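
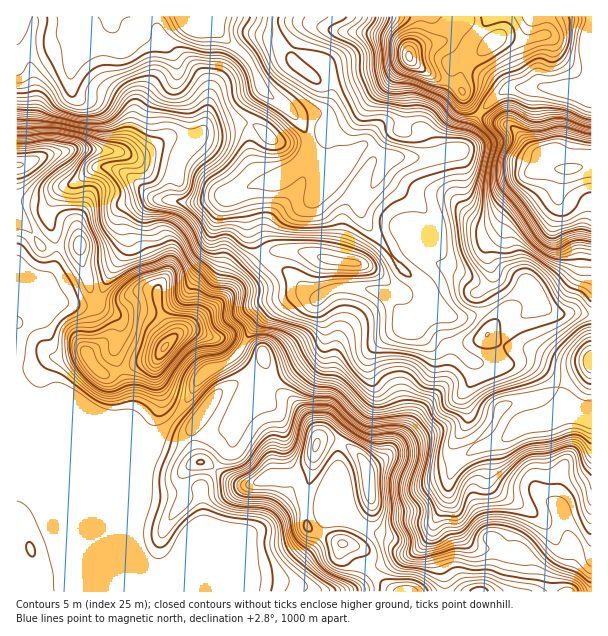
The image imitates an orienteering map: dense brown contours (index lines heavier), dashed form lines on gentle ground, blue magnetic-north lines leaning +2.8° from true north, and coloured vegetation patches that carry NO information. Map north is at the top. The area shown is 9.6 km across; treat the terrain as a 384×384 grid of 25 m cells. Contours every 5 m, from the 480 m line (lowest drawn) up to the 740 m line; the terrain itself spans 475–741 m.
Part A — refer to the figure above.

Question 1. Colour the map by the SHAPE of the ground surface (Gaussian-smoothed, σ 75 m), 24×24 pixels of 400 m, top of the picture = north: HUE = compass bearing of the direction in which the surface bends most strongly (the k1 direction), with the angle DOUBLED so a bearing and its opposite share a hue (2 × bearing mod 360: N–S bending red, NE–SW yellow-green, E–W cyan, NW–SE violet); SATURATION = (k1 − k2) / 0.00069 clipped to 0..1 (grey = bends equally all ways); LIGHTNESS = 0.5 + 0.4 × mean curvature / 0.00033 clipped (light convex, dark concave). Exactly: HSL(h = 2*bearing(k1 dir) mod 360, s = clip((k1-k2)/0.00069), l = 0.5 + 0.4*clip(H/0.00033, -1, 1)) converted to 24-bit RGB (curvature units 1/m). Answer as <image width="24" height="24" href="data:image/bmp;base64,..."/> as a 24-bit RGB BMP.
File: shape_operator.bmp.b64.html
<image width="24" height="24" href="data:image/bmp;base64,Qk32BgAAAAAAADYAAAAoAAAAGAAAABgAAAABABgAAAAAAMAGAAATCwAAEwsAAAAAAAAAAAAAhoZ5cXaIf3+AgH+Af3+AgH9/f4B/gH9/gIB/eXmAgmdygFBEcyIcdKoWJc08XNSgpKXViDTBbbe5tInCdF+pf3Coc7fFiTvNgZV8cm6Gf3+Af4CAf3+AkWZtZI1mf4CAgIB/dnSBh0ySpkx2VrW+tdW+drekgbg6EWYmeka4s22XmV1AhXRdcrxxcjtPlmRGh5N6fnCBf4B/f4B/fX2AemCevJpiYH1qgXJidmtJQDJUz353c9rCfL5pq0I8iNBnQWedImBWazmU2LjRkqvJq0mJklJxU6qoinN1f36Af4B/f4B/f3+AXW5+wYGAa0qiwiyJsm5DMnZxUeJjmaNcgGOA0o1neNZ6V2W0LWiZVzZ8drtDkDkvjURHiqeBSpqfgH9+gH9/f4B/f4B/f3+AXF2CrotzhEpNMovZ4dL5pJ3oYZexralYUEp50+SPv5lNPWQxL0FYP5eviFSfo2S1lKyToqF0WqOmf3+Af3+Af4B/f4B/f4B/YnaCa4mbqpvPNKeKJVA+2r+bsxfi2bGROFOErfDN6p/Vi4e8JE50PIhxcKBKO4mbwafOx5TcXEzOgIB/gIB/gIB/gH9/gH9/gntvToeVubJRfGdfQn1zgcRANxVl8urZnf74F1jo4J7R4XnIi0TONWWbuGNwNXc5W4IoV3ovzSQngH9/f4B/gHR2iF46Z3tEjnFRJKNY3Wa6ZHSecIF8ZXxXEMShvOq90pZWLCI4c2Iyz3tdnkpmUTKOvG+yun+0ZJRtYoNahG9IhXV4gGhkeCRM09iJYUe5t8FJL9MsCFRM44/BkHKbb5p+Tdt5PXU2znFGXS5pipFcga5av1eJO1uFO5hZvF6YwHDDsluisFlff2mMfU+odm3Th9OxhUDF7aTZ16VmFzMgDkAAzyKCtNeWWZlxP0xgvJlLOUJsfqmbq4OWhUxxllRhfHxWYXZJYXpKomGoy6HIZ4+NQT+Tot22u2uxSlGDaa6b+tHmYmPy0+X4AJq6zNDttWzLYTyYr4BvbYxhRHo/cFJCl2t3i2Opt46sXomZa5GaU42Zpb6VfIN6UYVzjZlBeVNIkE5JfKhUP9he2ZnL2Ng0KWkoR1oje2IydjxnpoqEpYibg12KY35reIJWdFo8fKs8lWhuaX9kcWs8gookgH9/f3F/lXNZHbvCvZfgtqDUad03LKVP3GvEwGTYV0uVfVVfdnU/coUtgW8uTaVRc2SjdV+DfYm0vHV8TpBhe1d2n0pca59siFxfUGqBocRvPaZuFn9SynZN+dbSOHuwjzx6q0xPjjpnjk1/nHy7gYjYtd3rKza9jFNrbI+ahkJrxMBrjVVOSyE0ecAvaJ9kXa+cRk+7zd6xWJG+REiBRI5W4u1zMzx4uEith0OMdHq9haHZjZvNdIe0o0NIkDVyepuFalp+hlSjt5iHrU2zuym/yOelXGg3d7SESFaKxdqUhDtkSqhyNMTG1L+KqT6FOVp0n1uUpK1yVmo8a15AsIVSe0N9jp2Uj36OZE58ZLSnu12FdSRodsp10bKpXWrRorVDL4lLj5tNzG6dU69kX0QdjXEScJUpP045XYFGjYtUoWRzWXpyn3VjVpCGkX9yk3CGZ3ymRYer3AyowUqHd9qCmKR3gmN32ZfJo0tOIJEaenUmiC0tebKmZoKuwkxuU4luU3xrhYJMUI1Gimx9V35vrX12V4R4i5NvZZBnP0J6Owik8OTbu56xfoOji3qrr5bt4M/818z/fnv/pZ3kmGm3emOZtoWmkpOxSz6TjaK+Zq7QilOVi4lobX9Im0lEZapEiIpFOjIZCCsR1P9RpbDeo5vVgKXiY5I8ZM0lhy8eehJJ1l1PdGCXioa6s3i+sXyqT1+9mNXKjiiFmmJnmVSHp2RfXKFJj3VIhhxa2z0uQdb/zf7kNJKQoM14K3yIl4RBlYcrSh0bOWQzuMdykqtma0ZlpW5ZtJNtQqdaZRopdzY1iqFWWmaGuFWJw11EZTEoJn5X1ffUBItffLQKZ1ktf3cfbEEqj5pZk1pXUF9/b6GRV595u3yCUkaKfq+Eu6SpkzupkzGCh7yyfauzWUqLaUmh8WuujdH1lPf/qL1ntEpuaHhKX3NDgplJV5qHnqRtfWh6aX+AeYxmXnJUi5dLTKd+ZLKTqFdMdhBPe7mRoIxke0hDXG9HNk5kgMbS7PPYfEePXouDwX6vf3ire16xm8iQNW2IoYNya3OLenqGdYmHdnaNgJ6bYbBVbFJAeD12eYmvoHWjpHuvfIy7aYfJNGnBQMs51507lFmDp3+UUJ2Vs3h5V1ulxK2TOzKq"/>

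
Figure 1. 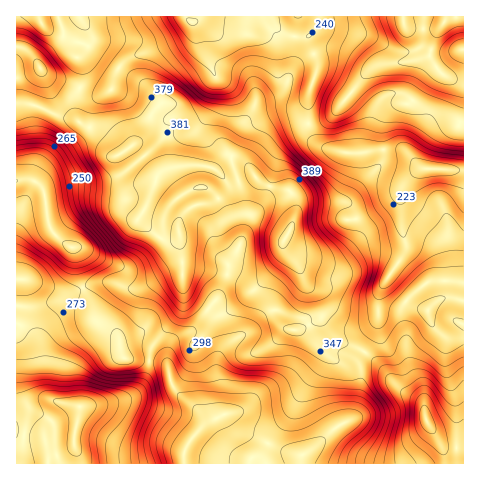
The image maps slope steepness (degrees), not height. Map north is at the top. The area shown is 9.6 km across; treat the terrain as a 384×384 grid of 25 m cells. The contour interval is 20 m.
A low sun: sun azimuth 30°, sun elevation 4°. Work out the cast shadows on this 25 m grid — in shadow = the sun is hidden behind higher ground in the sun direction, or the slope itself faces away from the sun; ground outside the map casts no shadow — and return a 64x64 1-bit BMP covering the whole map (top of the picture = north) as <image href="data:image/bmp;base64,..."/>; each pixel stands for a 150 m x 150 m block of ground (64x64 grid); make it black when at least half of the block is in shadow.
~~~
<image width="64" height="64" href="data:image/bmp;base64,Qk0+AgAAAAAAAD4AAAAoAAAAQAAAAEAAAAABAAEAAAAAAAACAAATCwAAEwsAAAIAAAAAAAAA////AAAAAAAAAAAAAAAD+AAAAAAAAAP4AAAAAAABA/AAAAAAAAfz8AAAAAAAP//gAAAAPgI//8AAAAA/4j//wA4AAD/wP/+ACAAAf/g//4AAAAH//D/+AAAAA//+P/wAAAAH//8/+AAAAAfv//wwAAAAB8//4AAAAAHPx//gAAAAAf+EH+AAAAAB/wADwAAAAAP+AAOAAAAAB/8AxgAAAAAP/4H4AAAAAD//gfAAAAAAf/+B/8AAAAB//wH/4AAAAH//Af/gAAAAf/8Af4AAAAD//gB/gAAAAf/+AH8AAAAB//wAfwAAAAP//AB+AAAAB//8AHwAAAAP//gAeAAAAB//8AB4AAAAH//gAPAAAAA//4AA4AAAAD/+AAAAAAAAf/wAAAAAAAD/+AAAAAAAAP/wAAAgAAAA//AAAAAAAAD/8AAAAAAAAP/4ADgAAAD4//gAAAAAAf7//AAAAAAB///4AAAAAAP//+AAAAAef///wAAAAD/////AAAAAP////4AAAAA//+D/AAAAAB/nwDgAAAAAHwP4AAAAAAAIAH4AAAAAAAAY/wAAAAAAAD//AAAAAAAAH/4fAAAAAAAf+D+AAAAAAA/gf4AAAAAAAYD/AAAAAAAAAPwAAAAAAAAA/AAAAAAADwL4AAAAAAA/A/AAAAAAAD4D4AAAAAAAPgEAAAAAAAA8AA=="/>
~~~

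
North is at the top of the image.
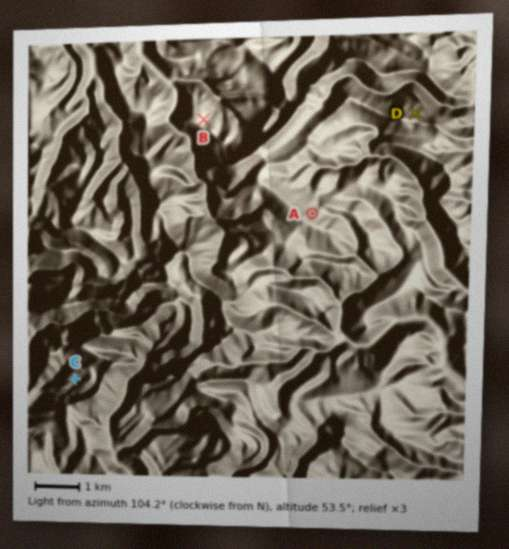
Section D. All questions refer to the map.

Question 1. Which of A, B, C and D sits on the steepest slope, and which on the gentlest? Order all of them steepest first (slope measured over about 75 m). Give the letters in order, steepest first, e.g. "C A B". D C A B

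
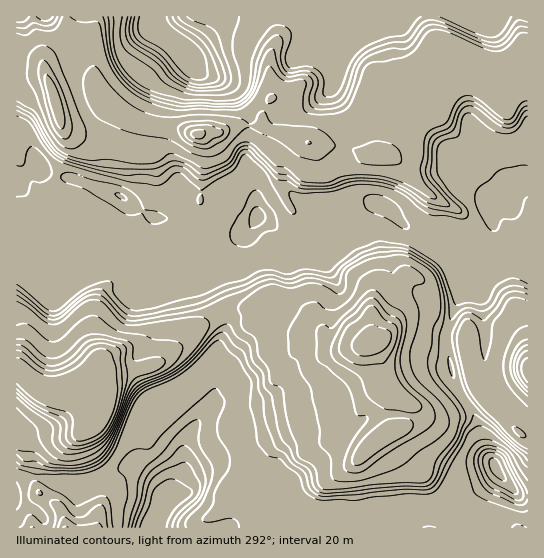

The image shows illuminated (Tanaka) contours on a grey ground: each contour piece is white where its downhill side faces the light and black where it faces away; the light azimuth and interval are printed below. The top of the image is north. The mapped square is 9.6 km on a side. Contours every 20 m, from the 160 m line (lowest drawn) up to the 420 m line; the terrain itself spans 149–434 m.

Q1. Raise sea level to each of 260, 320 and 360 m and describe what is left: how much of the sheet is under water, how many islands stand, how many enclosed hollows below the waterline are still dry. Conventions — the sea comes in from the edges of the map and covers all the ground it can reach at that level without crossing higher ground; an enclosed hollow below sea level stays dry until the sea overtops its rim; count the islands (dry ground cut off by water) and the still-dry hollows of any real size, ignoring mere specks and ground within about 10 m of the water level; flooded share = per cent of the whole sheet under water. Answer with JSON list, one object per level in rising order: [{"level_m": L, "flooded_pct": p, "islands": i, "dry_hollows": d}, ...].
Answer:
[{"level_m": 260, "flooded_pct": 43, "islands": 0, "dry_hollows": 0}, {"level_m": 320, "flooded_pct": 60, "islands": 1, "dry_hollows": 0}, {"level_m": 360, "flooded_pct": 90, "islands": 3, "dry_hollows": 0}]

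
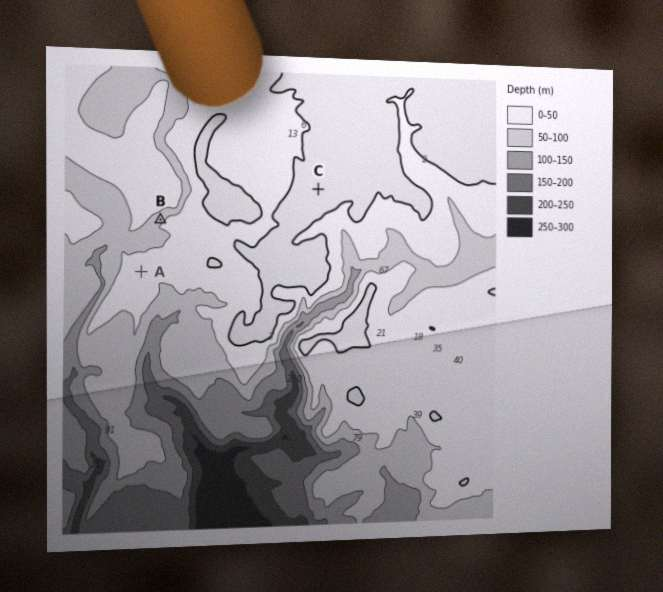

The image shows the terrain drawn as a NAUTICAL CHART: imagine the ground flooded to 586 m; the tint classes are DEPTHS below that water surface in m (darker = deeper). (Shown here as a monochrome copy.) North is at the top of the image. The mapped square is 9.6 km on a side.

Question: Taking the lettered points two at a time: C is above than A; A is above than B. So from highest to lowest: C A B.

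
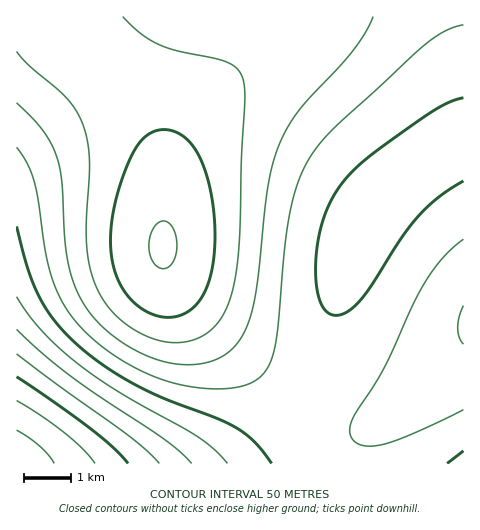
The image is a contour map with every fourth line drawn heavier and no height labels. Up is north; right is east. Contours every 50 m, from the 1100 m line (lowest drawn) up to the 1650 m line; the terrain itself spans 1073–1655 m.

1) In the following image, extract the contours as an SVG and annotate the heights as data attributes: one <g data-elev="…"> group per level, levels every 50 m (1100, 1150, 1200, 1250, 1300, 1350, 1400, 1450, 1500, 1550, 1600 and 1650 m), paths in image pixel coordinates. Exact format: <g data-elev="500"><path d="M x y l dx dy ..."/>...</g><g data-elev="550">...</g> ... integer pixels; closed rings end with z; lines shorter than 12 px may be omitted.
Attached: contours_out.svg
<g data-elev="1100"><path d="M17 430l22 16 15 17"/></g><g data-elev="1150"><path d="M17 401l24 15 24 17 18 16 12 14"/></g><g data-elev="1200"><path d="M17 377l75 53 22 18 14 15"/></g><g data-elev="1250"><path d="M17 354l113 83 17 14 12 12"/></g><g data-elev="1300"><path d="M17 329l23 22 26 21 30 22 68 45 16 13 12 11"/></g><g data-elev="1350"><path d="M17 297l11 17 13 16 35 32 43 30 80 45 15 12 13 14"/></g><g data-elev="1400"><path d="M447 463l16-12"/><path d="M17 226l10 41 12 28 14 24 21 23 29 23 34 21 29 13 54 20 17 9 18 14 17 21"/><path d="M463 181l-25 17-22 20-16 23-31 48-14 17-8 6-8 3-7 0-6-4-5-9-4-12-1-17 0-18 7-35 13-28 18-23 27-22 54-37 16-8 12-4"/></g><g data-elev="1450"><path d="M463 239l-21 20-19 27-39 82-31 50-3 8 0 8 4 7 7 4 9 1 12-1 30-11 51-24"/><path d="M17 147l10 17 7 18 12 71 8 30 11 24 17 21 16 15 19 14 21 12 22 10 21 6 23 3 21 1 18-3 10-4 9-7 7-9 4-11 5-26 6-76 5-37 9-33 11-25 11-15 14-15 86-79 22-17 21-7"/></g><g data-elev="1500"><path d="M463 306l-4 10-1 12 1 9 4 7"/><path d="M17 103l25 27 9 13 6 14 5 24 3 56 3 26 8 25 12 23 11 12 13 12 15 11 18 9 16 6 15 3 16 1 15-2 14-6 12-9 9-12 7-16 8-36 12-102 5-24 9-21 8-15 11-16 53-58 11-16 7-15"/></g><g data-elev="1550"><path d="M17 51l12 15 39 33 9 13 7 14 4 17 1 18-3 63 1 27 5 26 11 22 8 11 10 10 12 9 13 7 13 4 12 2 11 0 12-2 14-8 12-12 9-18 6-21 5-50 1-72 4-58-1-19-5-11-9-7-12-5-39-8-19-6-19-11-18-17"/></g><g data-elev="1600"><path d="M160 316l11 1 10-2 10-6 8-8 7-11 4-13 3-17 2-18-1-22-2-23-5-19-6-18-7-13-8-9-11-6-10-2-10 1-9 5-7 7-7 12-8 19-7 22-5 21-1 20 2 28 4 13 6 11 7 10 9 8 10 6z"/></g><g data-elev="1650"><path d="M162 269l6-2 5-4 3-7 1-10-1-9-3-9-5-5-4-2-6 2-5 6-3 8-1 8 3 15 5 6z"/></g>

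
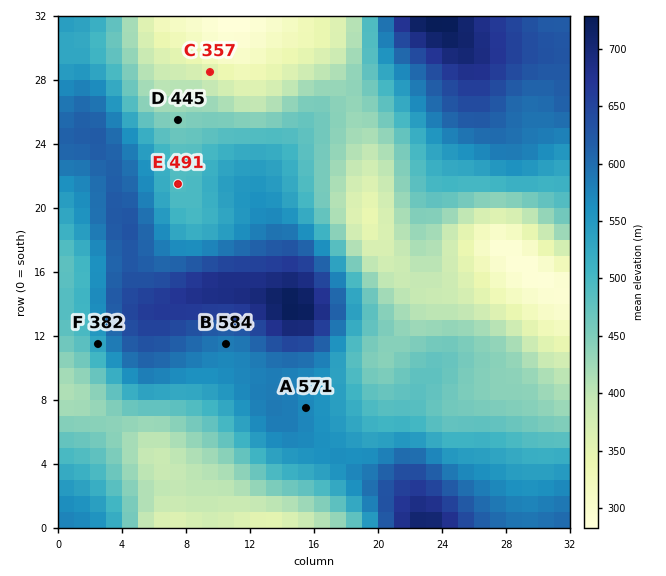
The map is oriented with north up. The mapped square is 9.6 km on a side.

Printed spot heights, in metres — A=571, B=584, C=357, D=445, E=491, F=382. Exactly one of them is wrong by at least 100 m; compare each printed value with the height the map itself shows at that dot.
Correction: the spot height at F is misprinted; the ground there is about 532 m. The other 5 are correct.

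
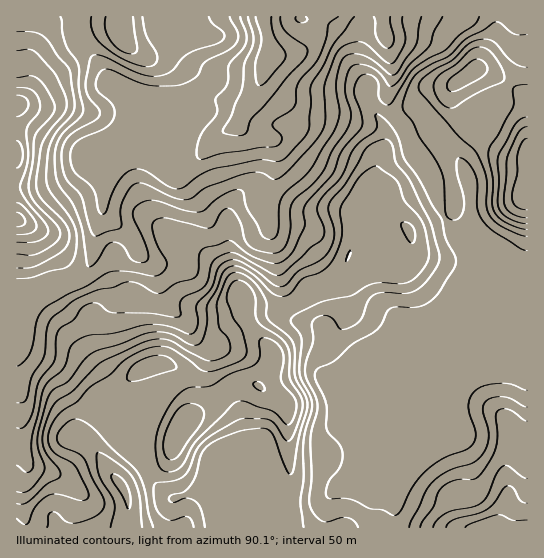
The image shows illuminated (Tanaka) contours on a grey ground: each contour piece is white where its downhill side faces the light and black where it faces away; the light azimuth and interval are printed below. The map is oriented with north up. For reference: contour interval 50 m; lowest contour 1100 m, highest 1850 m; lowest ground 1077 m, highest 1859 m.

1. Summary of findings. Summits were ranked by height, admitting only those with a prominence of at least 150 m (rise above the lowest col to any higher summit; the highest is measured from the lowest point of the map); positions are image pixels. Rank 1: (121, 485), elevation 1859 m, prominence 782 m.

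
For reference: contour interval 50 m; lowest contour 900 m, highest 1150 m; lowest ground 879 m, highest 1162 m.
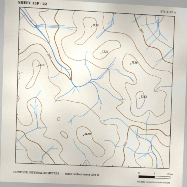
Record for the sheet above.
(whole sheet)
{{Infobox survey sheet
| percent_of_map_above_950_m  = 89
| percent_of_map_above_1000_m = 77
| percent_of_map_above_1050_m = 47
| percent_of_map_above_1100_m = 11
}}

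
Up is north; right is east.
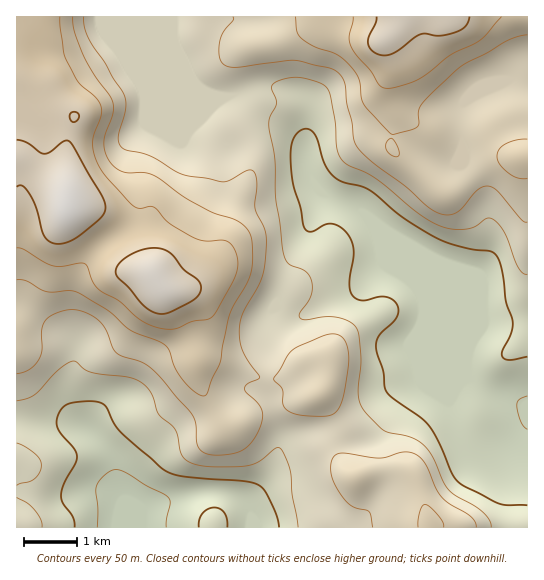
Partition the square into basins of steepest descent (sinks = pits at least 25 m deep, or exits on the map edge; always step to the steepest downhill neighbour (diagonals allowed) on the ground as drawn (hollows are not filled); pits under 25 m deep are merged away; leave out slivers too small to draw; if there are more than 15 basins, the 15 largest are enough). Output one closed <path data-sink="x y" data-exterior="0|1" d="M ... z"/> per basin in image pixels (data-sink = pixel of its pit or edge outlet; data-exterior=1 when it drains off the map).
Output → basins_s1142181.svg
<path data-sink="527 403" data-exterior="1" d="M403 16l-386 0-1 141 41 24 10 12 0 14 28 2 12 6 14 12 20 38 11 9 7 12 8 8 20 39 8 28 23 0 44 18 19 0 30-16 18 1 0 10-8 20 16 31 0 29 7 12 11 11 27-6 28 0 6 7 14 50 97 0 1-370-33 2-18 11-27 21-8 1-49-42-2-4 4-21 0-19-4-13 1-31-7-24 14-12z"/><path data-sink="115 527" data-exterior="1" d="M18 157l-2 1 1 370 412-1-1-12-12-37-6-7-28 0-27 6-14-15-5-12 0-11 3-6-2-8-16-31 8-20 0-10-18-1-30 16-19 0-44-18-23 0-8-28-20-39-8-8-7-12-11-9-20-38-14-12-12-6-28-2-2-18-8-8z"/>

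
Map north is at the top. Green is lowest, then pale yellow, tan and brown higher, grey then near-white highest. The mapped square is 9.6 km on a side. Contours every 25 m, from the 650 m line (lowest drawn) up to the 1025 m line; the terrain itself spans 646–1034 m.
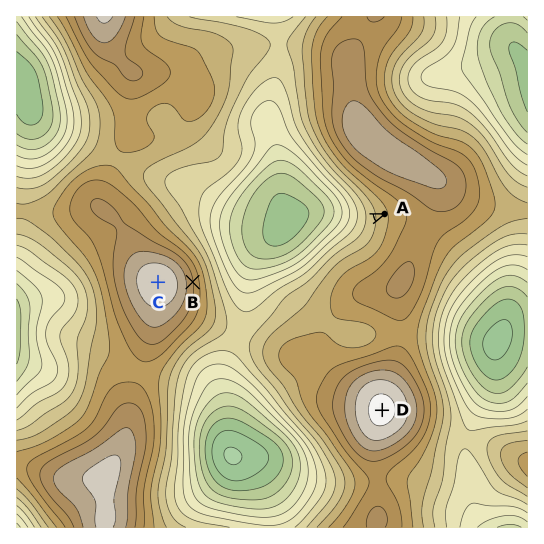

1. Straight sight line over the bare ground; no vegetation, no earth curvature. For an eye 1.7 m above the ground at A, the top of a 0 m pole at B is visible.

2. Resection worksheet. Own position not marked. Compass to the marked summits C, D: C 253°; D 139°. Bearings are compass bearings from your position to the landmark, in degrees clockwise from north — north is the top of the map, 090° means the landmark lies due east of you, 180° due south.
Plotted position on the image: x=247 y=255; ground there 730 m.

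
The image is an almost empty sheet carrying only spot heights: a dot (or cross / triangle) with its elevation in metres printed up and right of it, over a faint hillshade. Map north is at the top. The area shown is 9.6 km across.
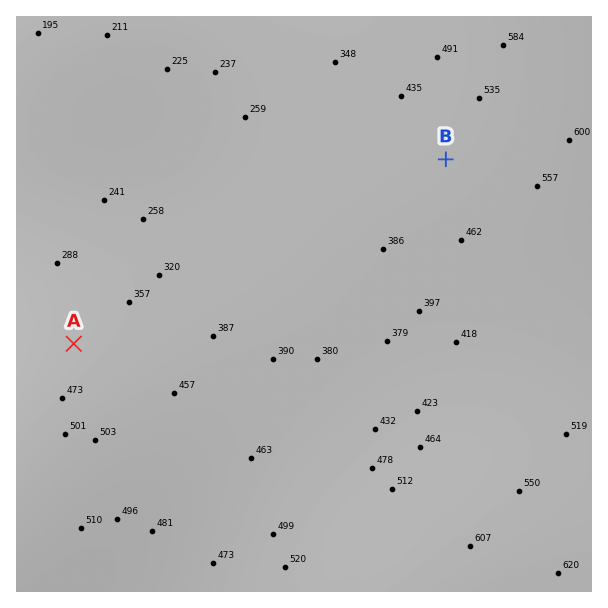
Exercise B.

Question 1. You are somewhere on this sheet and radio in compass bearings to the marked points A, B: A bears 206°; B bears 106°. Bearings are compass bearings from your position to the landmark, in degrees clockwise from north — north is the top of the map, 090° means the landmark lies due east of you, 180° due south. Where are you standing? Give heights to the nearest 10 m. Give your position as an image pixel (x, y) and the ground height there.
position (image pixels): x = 198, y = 88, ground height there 230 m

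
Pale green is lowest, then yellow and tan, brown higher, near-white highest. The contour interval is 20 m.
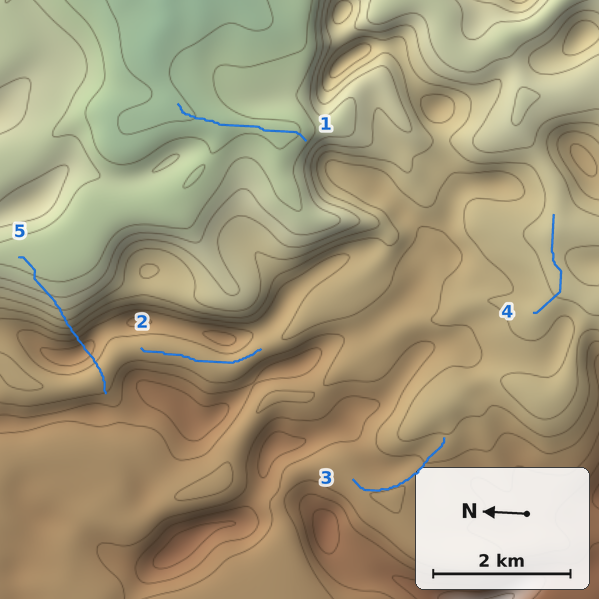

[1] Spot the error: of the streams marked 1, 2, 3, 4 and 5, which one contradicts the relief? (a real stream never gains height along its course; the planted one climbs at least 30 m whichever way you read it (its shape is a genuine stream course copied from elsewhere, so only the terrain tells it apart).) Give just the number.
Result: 5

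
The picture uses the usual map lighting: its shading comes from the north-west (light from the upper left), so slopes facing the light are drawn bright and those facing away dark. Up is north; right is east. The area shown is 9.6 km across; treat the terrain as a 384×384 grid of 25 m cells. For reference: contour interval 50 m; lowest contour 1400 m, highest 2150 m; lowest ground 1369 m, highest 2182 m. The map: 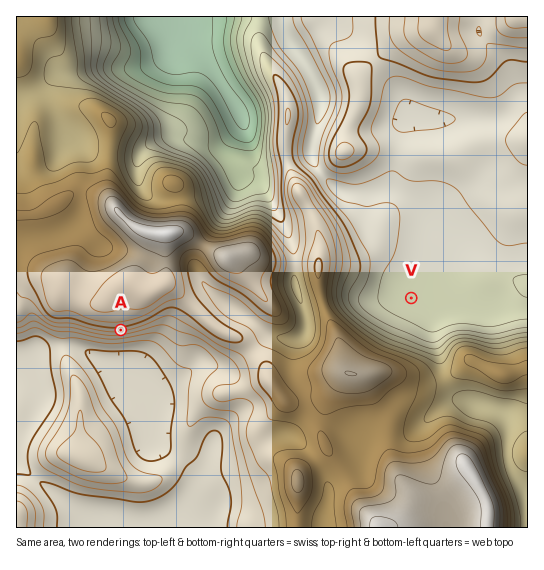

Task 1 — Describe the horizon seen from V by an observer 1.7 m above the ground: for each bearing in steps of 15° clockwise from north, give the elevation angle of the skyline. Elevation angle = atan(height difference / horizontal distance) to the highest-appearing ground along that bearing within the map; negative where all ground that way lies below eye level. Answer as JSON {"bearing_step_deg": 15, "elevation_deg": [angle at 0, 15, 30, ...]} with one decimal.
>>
{"bearing_step_deg": 15, "elevation_deg": [2.8, 2.5, 1.1, 1.1, 0.8, 0.7, 0.6, 2.2, 7.7, 12.3, 10.3, 11.3, 14.9, 17.2, 17.4, 16.6, 15.8, 13.5, 11.7, 12.0, 10.3, 5.8, 2.6, 2.3]}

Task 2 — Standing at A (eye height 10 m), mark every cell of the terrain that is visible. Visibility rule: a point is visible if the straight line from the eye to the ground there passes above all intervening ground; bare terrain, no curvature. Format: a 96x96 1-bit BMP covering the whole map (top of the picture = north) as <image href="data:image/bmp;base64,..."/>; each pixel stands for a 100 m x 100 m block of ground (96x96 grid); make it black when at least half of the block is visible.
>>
<image width="96" height="96" href="data:image/bmp;base64,Qk2+BAAAAAAAAD4AAAAoAAAAYAAAAGAAAAABAAEAAAAAAIAEAAATCwAAEwsAAAIAAAAAAAAA////AAAAAADgAAAA///4APAAAYDgAAAA///4APgAAYDgAAAA///4AP8AA4DgAAAA///wAf+AA4DgAAAA///wAf+ADwDAAAAA///wAf/ADwDAAAAA///wAf/AHgCAAAAA///4A//B/gCAAAPg///4Aw+H/ACAAA/4///4AA+f/AAAAH/+///4AA//+AAAAf/////8AA/h8AAAB///////gAcA8AAAP///g///wAAA8ACB////g///wAAAcACH////Af//wAAAAACH////AfgDwAAAAACB////gPgDwAAAAACA////gHwAAAAAAADAf///gD4AAAAAAADAP///wB8AAAAAAADAH///4A+AAAAAAADAH///8AfAAAAAAADAH////A/AAAAAAADAH////h/AAAAAAADgH/////+AAAAAAADgH/////8AOAAAAADgP/////8AeAAAAADgP/////8A/AAAAADwf/////4B+AAAAADwf/////4B+AAAAAD4//////4B+AAAAAD4//////4AeAAAAAD4/////+AAOAAAAAAA4////4AAAAAAAAAAAH///wAAAAAAAAAAAD///gAAAAAAAAAAAD5/+AAAAAAAAAAAAAAP8AAAAAAAAAAAAAAH4AAAAAAAAAAAAAABwAAAAAAAAAAAAAAAgAAAAAAAAAAAAAAAAAAAAAAAAAAAAAAAAAAAAAAAAAAAAAAAAAAAAAAAAAAAAAAAAAAAAAAAAAAAAAAAAAAAAAAAAAAAAAAAAAAAAAAAAAAAAAAAAAAAAAAAAAAAAAAAAAAAAAAAAAAAAAAAAAAAAAAAAAAAAAAAAAAAAAAAAAAAAAAAAAAAAAAAAAAAAAAAAAAAAAAAAAAAAAAAAAAAAAAAAAAAAAAAAAAAAAAAAAAAAAAAAAAAAAAAAAAAAAAAAAAAAAAAAAAAAAAAAAAAAAAAAAAAAAAAAAAAAAAAAAAAAAAAAAAAAAAAAAAAAAAAAAAAAAAAAAAAAAAAAAAAAAAAAAAAAAAAAAAAAAAAAAAAAAAAAAAAAAAAAAAAAAAAAAAAAAAAAAAAAAAAAAAAAAAAAAAAAAAAAAAAAAAAAAAAAAAAAAAAAAAAAAAAAAAAAAAAAAAAAAAAAAAAAAAAAAAAAAAAAAAAAAAAAAAAAAAAAAAAAAAAAAAAAAAAAAAAAAAAAAAAAAAAAAAAAAAAAAAAAAAAAAAAAAAAAAAAAAAAAAAAAAAAAAAAAAAAAAAAAAAAAAAAAAAAAAAAAAAAAAAAAAAAAAAAAAAAAAAAAAAAAAAAAAAAAAAAAAAAAAAAAAAAAAAAAAAAAAAAAAAAAAAAAAAAAAAAAAAAAAAAAAAAAAAAAAAAAAAAAAAAAAAAAAAAAAAAAAAAAAAAAAAAAAAAAAAAAAAAAAAAAAAAAAAAAAAAAAAAAAAAAAAAAAAAAAAAAAAAAAAAAAAAAAAAAAAAAAAAAAAAAAAAAAAAAAAAAAAAAAAAAAAAAAAAAAAAAAAAAAAAAAAAAAAAAAAAAAAAAAAAAAAAAAAAAAAAAAA="/>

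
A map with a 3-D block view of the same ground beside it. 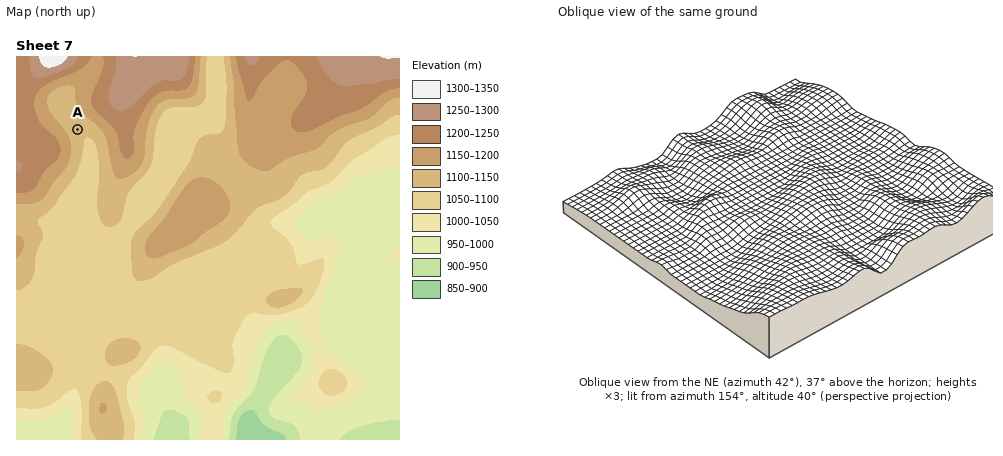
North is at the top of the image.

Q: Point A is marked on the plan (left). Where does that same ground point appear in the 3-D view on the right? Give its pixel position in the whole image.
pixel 927 196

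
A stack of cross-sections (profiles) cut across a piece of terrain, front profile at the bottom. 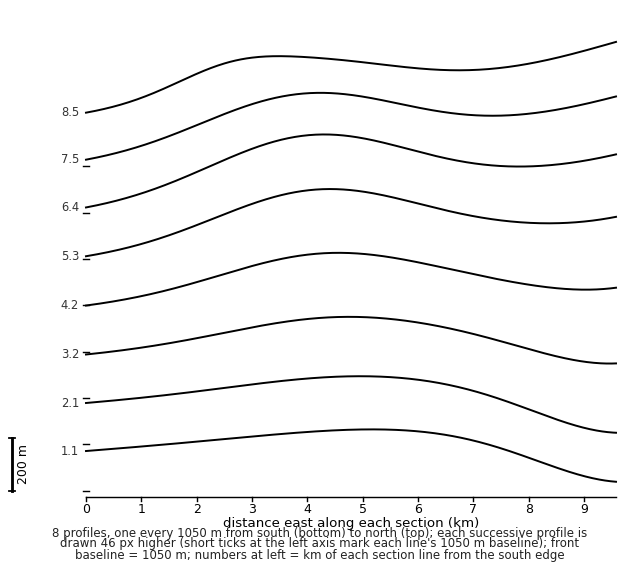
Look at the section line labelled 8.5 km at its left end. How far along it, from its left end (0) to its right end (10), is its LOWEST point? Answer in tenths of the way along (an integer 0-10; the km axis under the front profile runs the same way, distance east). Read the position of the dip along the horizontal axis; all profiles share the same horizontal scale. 0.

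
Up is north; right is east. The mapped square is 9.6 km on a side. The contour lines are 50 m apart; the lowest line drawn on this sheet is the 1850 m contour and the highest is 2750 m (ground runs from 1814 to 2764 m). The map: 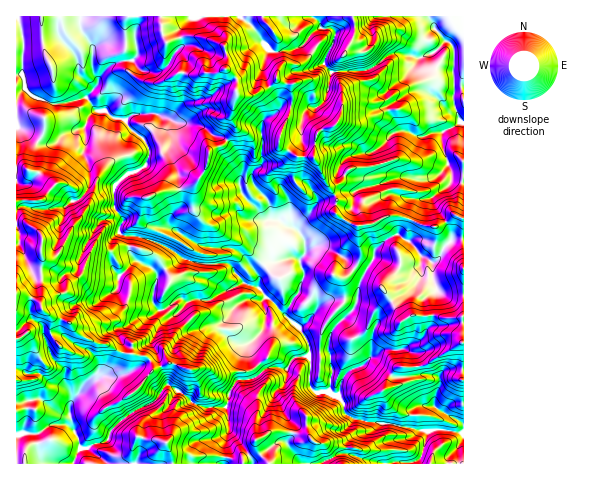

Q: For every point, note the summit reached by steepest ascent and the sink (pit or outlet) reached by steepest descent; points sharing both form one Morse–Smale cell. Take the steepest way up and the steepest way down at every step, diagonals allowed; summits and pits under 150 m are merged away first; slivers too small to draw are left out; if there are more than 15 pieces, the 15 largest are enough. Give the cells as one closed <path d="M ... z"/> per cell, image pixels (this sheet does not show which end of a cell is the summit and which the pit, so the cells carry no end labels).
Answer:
<path d="M21 74l-5 1 1 389 56 0 8-15 24-7 4-4 3-8 8-9 13-9 19-9 15-18 32 21 7 2 20-1 4 23-5 14-1 20 240-1 0-38-29-18-17-1-4 4-1 17-6 1-54-10-8-5-2-11-14-10 3-17-1-18-2-4 1-17 6-10 18-18 6-27 13-22 4-1 19 5 22 3 5-10 11 6 6-4 3-9 9-9 12-2-1-20-9-2-20 11-13-2-18-8-14-1-20 9-12 1-21-12 1-15-3-3-15 6-19 22-2 7 7 12 0 10-2 4-3 3-9-2-22 5-10 10 0 14-9-1-6-3-16-20-22 1-13-2-39-21-34-7-1-4 4-9-9-14 0-19 12-13 20-9 3-9 0-9-3-7-18-15-3-6-10-1-10-9-9 0-9-12-23 6-14 0-17-8-8-7-1-11z"/><path d="M353 16l-336 0-1 58 7 2 2 13 8 7 17 8 14 0 23-6 9 12 9 0 10 9 10 1 3 6 18 15 3 7 0 9-3 9-20 9-12 13 0 19 9 14-4 9 1 4 34 7 39 21 13 2 22-1 16 20 14 5 1-15 10-10 22-5 9 2 3-3 2-4 0-10-7-12 2-7 19-22 15-7-21-38-14 0-21-12 4-15 8-18 2-28-13-3-3-3 1-5 7-9 16 0 6-4 13-18 10-7 11 2 10 7 4-9z"/><path d="M463 239l-11 1-9 9-3 9-6 4-11-6-5 10-7 0-36-8-9 12-7 15-5 23-18 18-7 15 0 12 3 15-3 24 14 10 1 9 3 4 20 7 22 1 23 5 2-18 4-4 15 0 31 18z"/><path d="M428 16l-74 0 0 19-4 9-10-7-11-2-10 7-13 18-6 4-16 0-4 4-4 10 5 4 11 2 0 18-14 43 21 12 14 0 22 39 5-4 14 0 13-5-7-8-18-5-3-7 7-9 17-6 8 0 8-4 13-14 9-3-12-19 2-8 20-12 13-1 13 7 10 10 8 0-1-60-20-21z"/><path d="M463 16l-34 1 5 10 20 21 1 60-8 0-10-10-13-7-13 1-22 13 0 7 12 19-9 3-13 14-8 4-8 0-17 6-7 9 3 7 18 5 7 8-13 5-14 0-4 3 0 19 8 6 16 6 16-4 13-6 9 0 23 9 13 2 20-11 10 1z"/><path d="M168 385l-16 18-19 9-13 9-8 9-3 8-4 4-24 7-8 14 150 1 2-20 5-14-4-23-20 1-7-2z"/>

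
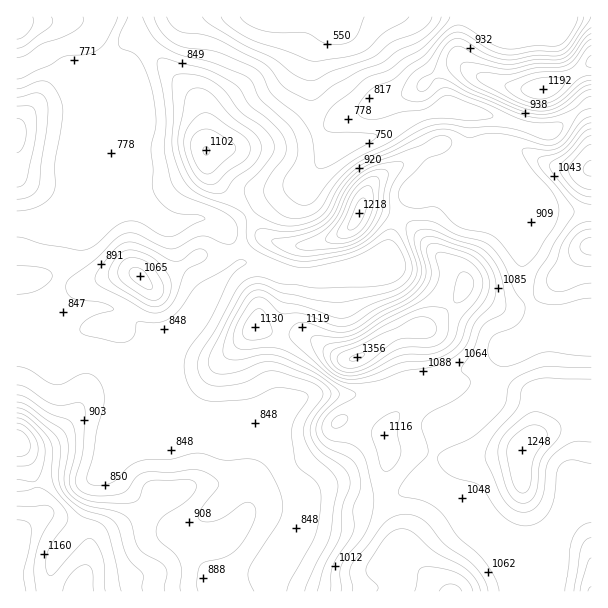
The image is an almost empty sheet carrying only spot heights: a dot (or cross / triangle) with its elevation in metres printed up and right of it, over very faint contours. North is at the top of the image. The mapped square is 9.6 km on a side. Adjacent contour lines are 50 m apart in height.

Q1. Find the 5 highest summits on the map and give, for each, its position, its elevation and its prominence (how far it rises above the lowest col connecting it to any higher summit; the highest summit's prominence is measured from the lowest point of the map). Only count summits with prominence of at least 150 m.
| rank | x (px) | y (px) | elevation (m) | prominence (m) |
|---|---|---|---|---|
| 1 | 357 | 357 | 1356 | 844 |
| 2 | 522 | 450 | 1248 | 200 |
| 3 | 359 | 213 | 1218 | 239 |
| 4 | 543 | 89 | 1192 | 298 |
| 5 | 206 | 150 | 1102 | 197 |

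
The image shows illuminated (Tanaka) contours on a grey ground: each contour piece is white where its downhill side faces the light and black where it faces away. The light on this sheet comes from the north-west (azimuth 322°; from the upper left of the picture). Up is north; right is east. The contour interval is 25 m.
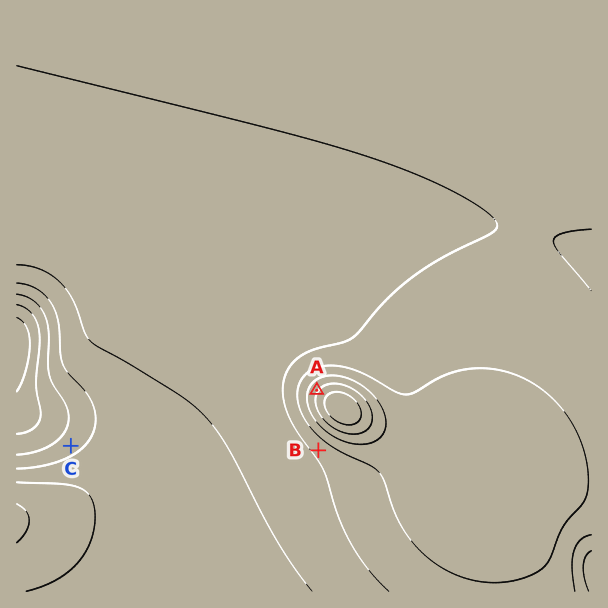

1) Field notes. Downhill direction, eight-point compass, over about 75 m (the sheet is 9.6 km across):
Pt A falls NW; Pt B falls SW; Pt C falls NW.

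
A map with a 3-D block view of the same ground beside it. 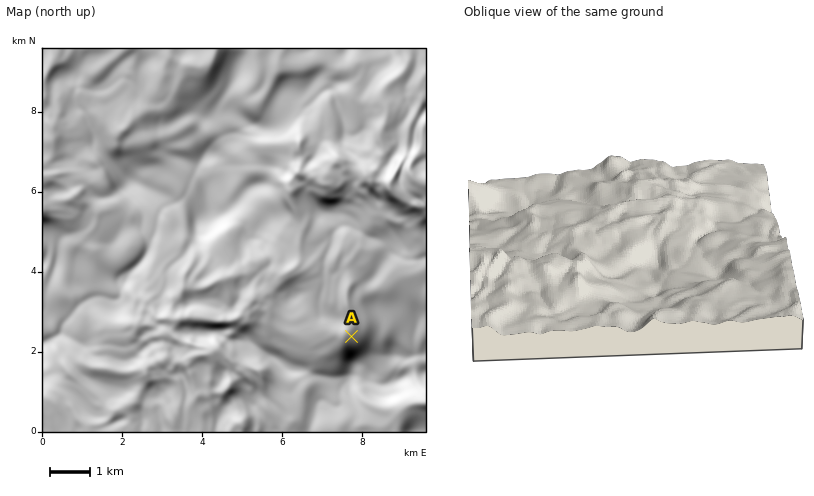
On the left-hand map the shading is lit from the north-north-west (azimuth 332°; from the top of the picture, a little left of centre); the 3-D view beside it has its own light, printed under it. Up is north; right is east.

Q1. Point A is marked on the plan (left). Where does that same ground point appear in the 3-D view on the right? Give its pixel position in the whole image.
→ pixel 528 208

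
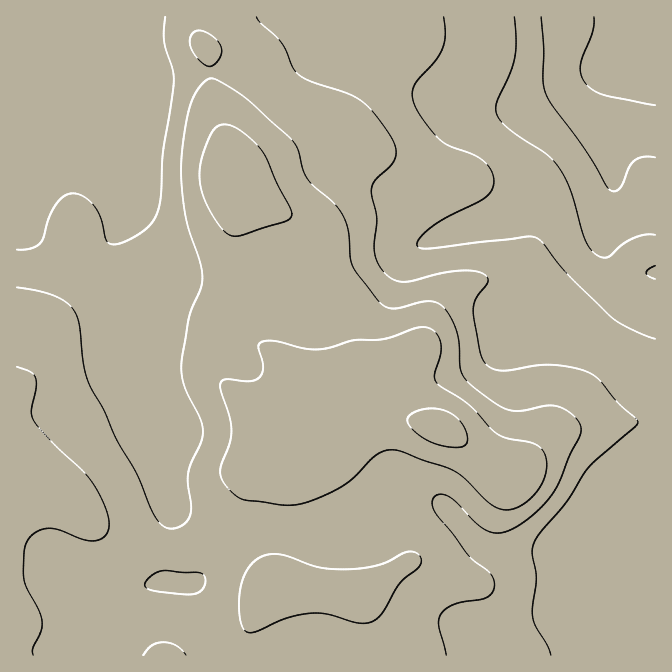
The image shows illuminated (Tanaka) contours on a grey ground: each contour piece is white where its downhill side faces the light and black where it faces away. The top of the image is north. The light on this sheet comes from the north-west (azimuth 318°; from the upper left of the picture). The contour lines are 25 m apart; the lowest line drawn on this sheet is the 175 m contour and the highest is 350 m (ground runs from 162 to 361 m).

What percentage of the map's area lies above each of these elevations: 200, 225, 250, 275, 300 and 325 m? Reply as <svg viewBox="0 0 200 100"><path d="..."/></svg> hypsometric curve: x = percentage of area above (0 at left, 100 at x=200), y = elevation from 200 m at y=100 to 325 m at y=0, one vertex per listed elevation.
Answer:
<svg viewBox="0 0 200 100"><path d="M193 100l-7-20-12-20-48-20-39-20-56-20"/></svg>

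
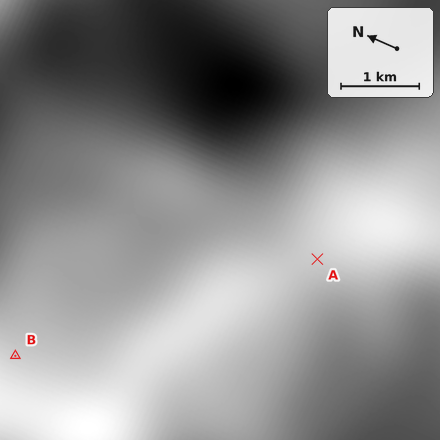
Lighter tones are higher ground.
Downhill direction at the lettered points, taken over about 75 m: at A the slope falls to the W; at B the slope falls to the E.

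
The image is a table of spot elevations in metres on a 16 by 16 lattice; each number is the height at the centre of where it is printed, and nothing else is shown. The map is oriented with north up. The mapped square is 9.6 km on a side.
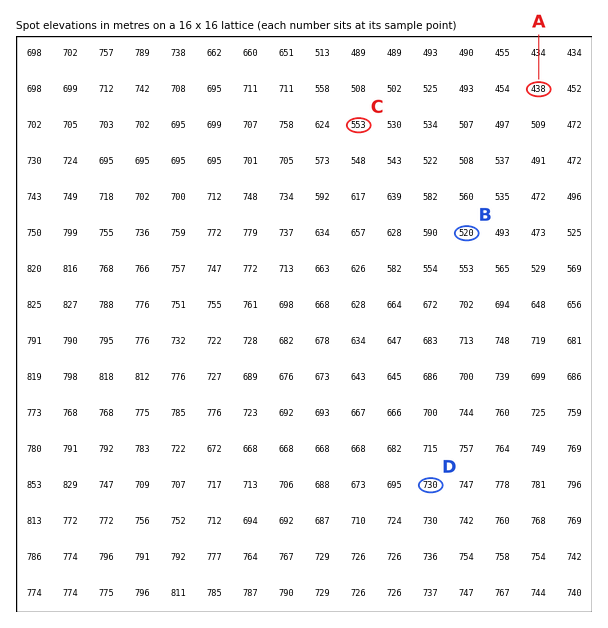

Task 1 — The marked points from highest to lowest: D C B A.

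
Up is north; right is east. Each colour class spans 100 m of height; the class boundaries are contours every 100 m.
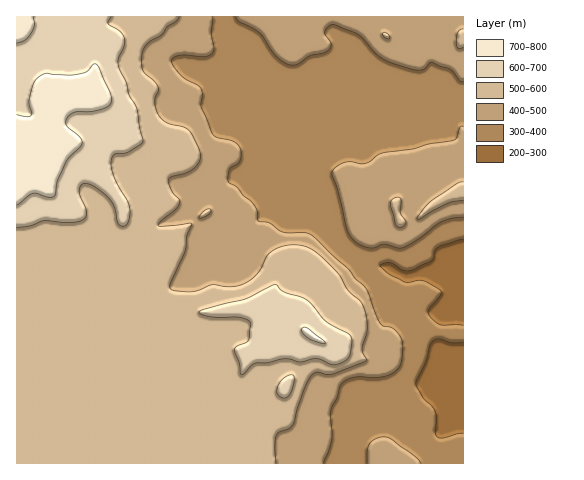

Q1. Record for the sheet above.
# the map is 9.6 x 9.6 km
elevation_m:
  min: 240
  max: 790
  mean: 480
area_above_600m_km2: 13.2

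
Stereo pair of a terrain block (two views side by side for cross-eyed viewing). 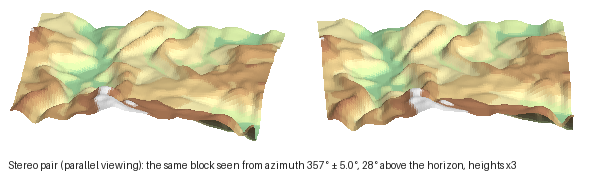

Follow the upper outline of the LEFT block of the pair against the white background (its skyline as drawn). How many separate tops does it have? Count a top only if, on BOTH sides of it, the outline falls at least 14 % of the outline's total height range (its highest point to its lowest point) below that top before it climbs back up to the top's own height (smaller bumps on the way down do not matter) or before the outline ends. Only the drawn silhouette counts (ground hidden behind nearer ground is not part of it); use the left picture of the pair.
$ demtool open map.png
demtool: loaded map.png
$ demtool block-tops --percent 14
2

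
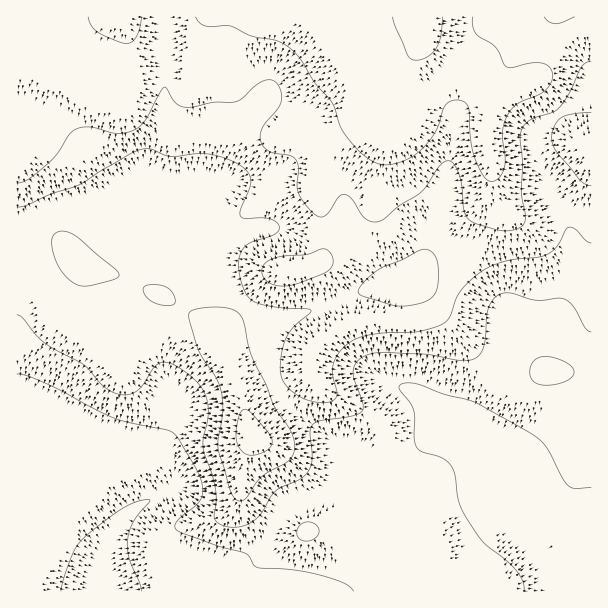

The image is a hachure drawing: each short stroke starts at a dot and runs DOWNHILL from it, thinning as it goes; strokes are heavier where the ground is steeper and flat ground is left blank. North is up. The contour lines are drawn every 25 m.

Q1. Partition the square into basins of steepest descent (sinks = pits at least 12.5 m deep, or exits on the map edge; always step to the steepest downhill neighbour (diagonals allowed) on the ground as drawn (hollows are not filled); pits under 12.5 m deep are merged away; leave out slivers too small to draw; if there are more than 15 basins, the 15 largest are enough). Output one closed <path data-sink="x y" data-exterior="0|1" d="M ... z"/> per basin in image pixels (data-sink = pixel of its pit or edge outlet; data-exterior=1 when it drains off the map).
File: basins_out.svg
<path data-sink="107 591" data-exterior="1" d="M591 16l-575 1 1 575 415-1 0-33-5-12-11-11-47-1-22-5-21 0-15 3-5-2-20-35-21-45-15-16-6-23 0-10 11-11 50-22 8-18 13-13 15-11 19-7 54 1 18-6 8 0 34 30 15 6 32 8 24 14 33 0 14-3z"/><path data-sink="552 591" data-exterior="1" d="M440 314l-8 0-18 6-54-1-19 7-15 11-13 13-8 18-38 16-12 6-9 8-2 13 6 23 15 16 21 45 22 37 18-3 21 0 22 5 47 1 11 11 5 12 0 34 159 0 1-221-47 1-24-14-32-8-15-6z"/>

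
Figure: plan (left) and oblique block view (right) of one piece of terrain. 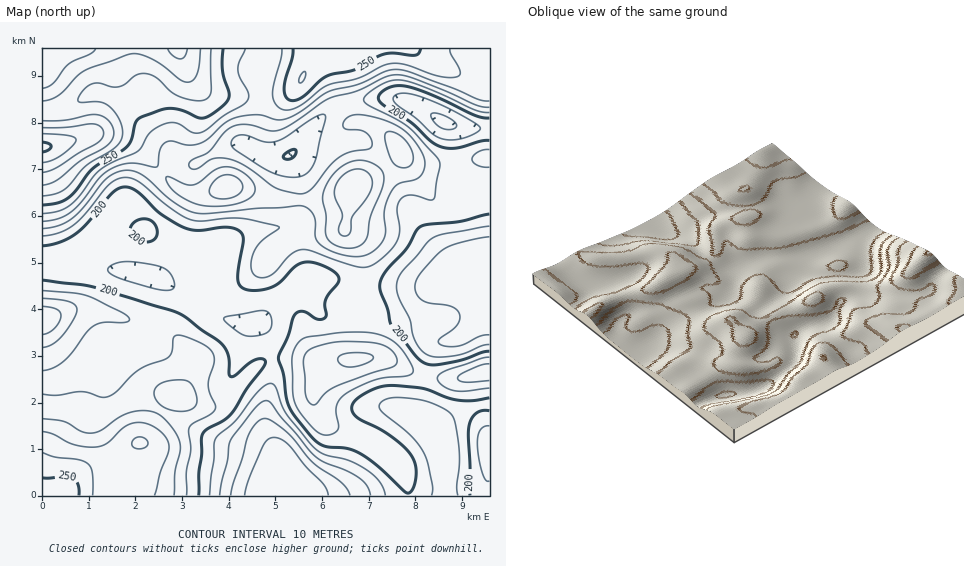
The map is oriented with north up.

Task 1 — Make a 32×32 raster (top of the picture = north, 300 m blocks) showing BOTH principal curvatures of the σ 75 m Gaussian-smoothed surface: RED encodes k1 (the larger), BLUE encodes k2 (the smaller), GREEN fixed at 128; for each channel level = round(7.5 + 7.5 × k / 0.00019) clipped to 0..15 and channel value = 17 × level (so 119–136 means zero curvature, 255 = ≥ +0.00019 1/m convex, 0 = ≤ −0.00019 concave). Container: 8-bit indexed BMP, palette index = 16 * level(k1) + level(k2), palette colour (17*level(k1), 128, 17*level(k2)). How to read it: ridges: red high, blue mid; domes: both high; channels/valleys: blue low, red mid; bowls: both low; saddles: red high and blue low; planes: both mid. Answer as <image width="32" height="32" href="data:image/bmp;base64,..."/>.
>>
<image width="32" height="32" href="data:image/bmp;base64,Qk02CAAAAAAAADYEAAAoAAAAIAAAACAAAAABAAgAAAAAAAAEAAATCwAAEwsAAAABAAAAAAAAAIAAABGAAAAigAAAM4AAAESAAABVgAAAZoAAAHeAAACIgAAAmYAAAKqAAAC7gAAAzIAAAN2AAADugAAA/4AAAACAEQARgBEAIoARADOAEQBEgBEAVYARAGaAEQB3gBEAiIARAJmAEQCqgBEAu4ARAMyAEQDdgBEA7oARAP+AEQAAgCIAEYAiACKAIgAzgCIARIAiAFWAIgBmgCIAd4AiAIiAIgCZgCIAqoAiALuAIgDMgCIA3YAiAO6AIgD/gCIAAIAzABGAMwAigDMAM4AzAESAMwBVgDMAZoAzAHeAMwCIgDMAmYAzAKqAMwC7gDMAzIAzAN2AMwDugDMA/4AzAACARAARgEQAIoBEADOARABEgEQAVYBEAGaARAB3gEQAiIBEAJmARACqgEQAu4BEAMyARADdgEQA7oBEAP+ARAAAgFUAEYBVACKAVQAzgFUARIBVAFWAVQBmgFUAd4BVAIiAVQCZgFUAqoBVALuAVQDMgFUA3YBVAO6AVQD/gFUAAIBmABGAZgAigGYAM4BmAESAZgBVgGYAZoBmAHeAZgCIgGYAmYBmAKqAZgC7gGYAzIBmAN2AZgDugGYA/4BmAACAdwARgHcAIoB3ADOAdwBEgHcAVYB3AGaAdwB3gHcAiIB3AJmAdwCqgHcAu4B3AMyAdwDdgHcA7oB3AP+AdwAAgIgAEYCIACKAiAAzgIgARICIAFWAiABmgIgAd4CIAIiAiACZgIgAqoCIALuAiADMgIgA3YCIAO6AiAD/gIgAAICZABGAmQAigJkAM4CZAESAmQBVgJkAZoCZAHeAmQCIgJkAmYCZAKqAmQC7gJkAzICZAN2AmQDugJkA/4CZAACAqgARgKoAIoCqADOAqgBEgKoAVYCqAGaAqgB3gKoAiICqAJmAqgCqgKoAu4CqAMyAqgDdgKoA7oCqAP+AqgAAgLsAEYC7ACKAuwAzgLsARIC7AFWAuwBmgLsAd4C7AIiAuwCZgLsAqoC7ALuAuwDMgLsA3YC7AO6AuwD/gLsAAIDMABGAzAAigMwAM4DMAESAzABVgMwAZoDMAHeAzACIgMwAmYDMAKqAzAC7gMwAzIDMAN2AzADugMwA/4DMAACA3QARgN0AIoDdADOA3QBEgN0AVYDdAGaA3QB3gN0AiIDdAJmA3QCqgN0Au4DdAMyA3QDdgN0A7oDdAP+A3QAAgO4AEYDuACKA7gAzgO4ARIDuAFWA7gBmgO4Ad4DuAIiA7gCZgO4AqoDuALuA7gDMgO4A3YDuAO6A7gD/gO4AAID/ABGA/wAigP8AM4D/AESA/wBVgP8AZoD/AHeA/wCIgP8AmYD/AKqA/wC7gP8AzID/AN2A/wDugP8A/4D/ALe5uYZ1dneXqJiImId2dnZ3d3ZlhYV1dYW1t5eUlJfHdpi4loV2dpe3lnaHh4d2dXZ2g4OUhXV1ltjIhoSElteGl5i2ppaHl6eXh4eXl4eGdXSBpbaGhqfY6aiFdHOG+JiWhpalt7m5ubmXhnWGh4Z0YYPYyLa219ioloR1c4b5mId2ZXWousqopZODhJR0dXJxlvnZxsa4mIaFhXV0pumGloZ2dZanpZKSlae4uIVykaTY+LeVhYaFdHV1dXWlxnaGh4d2hYSTlKjKx8fot3GQt+rIpnNic3N0dHR0k5GRdnaHh3d2hpe4ubmWdKbnlICm2be2lYVkY3SGlre4poOGh4eHd3eGlpeXtqZ1dMfGkZTHl6e3t5eWxub09vn4+IaGh3d3h4eGdXaXyaeUlsizlLmoqMjo+Pj45bOktdf6poWFd3d3d3d3hre5t5WFh5WVucjI2MjZ2rl0UmBgccS4loR2d4eHh4ent4eFhXZ1ZYW1lYWFhJSkk4N0dYSCo+rIlYWHl6ent6iXdHSFdnZ1l7d0c4OElJWGlqe4qJZ12ejnxsfHuJeHhoSEhoaGdYSWl4aHmJipmIeGhpiol4aGlqenl4aFdXSEhpeXp6aWlJN2doeHl6aWdmV1doaGh4Nzg4ODdHR1dneHh4eWtsinhGR1dISUpZV1dXV1dnZ3hXV1hoZ2dXaGh4d3dnWn2tmGZGNygqSlhnaGdnZ2dneDhHaHh4aGl5aGdnZ2dYa52Ma0pKe4x6iYl5d2dnV1dZSTgoSGlqi5l4WEhHRkg5SVpqXE2ezJp6inloV1hXV1qLeTgYSWqKiTgqSUc3KDg4NzU3SnyKeGl4aUpaeoqKeYyaeCcXR1goGVuci3lqSmp6ellJa2tpaFZHSYuMi3t5m6yYZxUlNzpvj39vn759XGx8W0t8nJqYZkdaaWh4eHp6i4plNCU6b355Sk6v35xqaGhYSn2+vJtJSnpnZmdoWmlpWkhXOj1caFUnG0x5aDc2R1dZO3ycaxt9m2paanqOrYtre4xcS2doSUkaCRgICCcmSHlJKTgZPp+dXU1ef6+Pf2+frnpXZldbfHklFShbaUcIWnlWNj1/rJhGN0hLSDhLbZ2rWUlXZ1l9imU3SGt7aBcJbJx/b32JRxUGCAsIBwcaS0k4WXloWGuMjGxbW297aAgKS2xaOAgIBwcJTXp5Ryc5SFh5eVlqi4ucfGpKT4+qZhgKCQYFBgcIS3+Pu5qHVkhpeHdXWXyLeXhnZ0g8j65sS3t5VSUXO39/fXuJi3lnaFhnZ1drfIp3ZlZnVzlui3xtj5+MTE9vj4t4eHh5e4yLenpra3yciHdoWHhnN1xqeGh5fH5vbot4Z2d4c="/>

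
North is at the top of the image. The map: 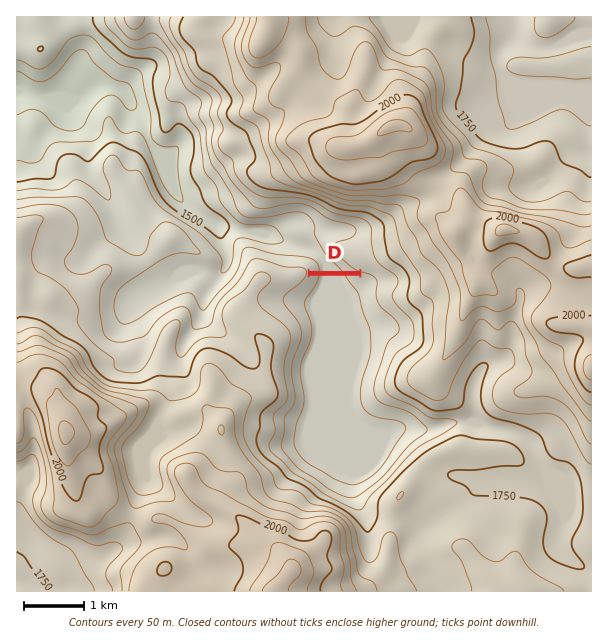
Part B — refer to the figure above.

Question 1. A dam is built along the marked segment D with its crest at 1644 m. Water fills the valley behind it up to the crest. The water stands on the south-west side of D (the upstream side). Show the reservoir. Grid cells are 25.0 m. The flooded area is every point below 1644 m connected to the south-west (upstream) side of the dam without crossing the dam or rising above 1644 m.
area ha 555.6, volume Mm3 259.98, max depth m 60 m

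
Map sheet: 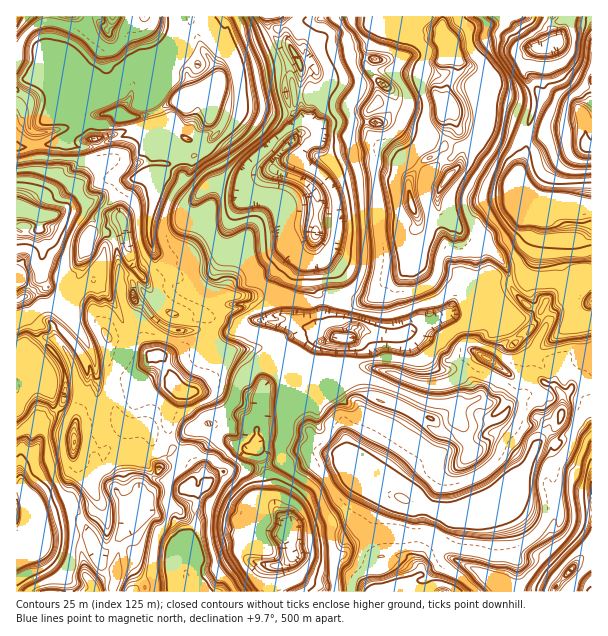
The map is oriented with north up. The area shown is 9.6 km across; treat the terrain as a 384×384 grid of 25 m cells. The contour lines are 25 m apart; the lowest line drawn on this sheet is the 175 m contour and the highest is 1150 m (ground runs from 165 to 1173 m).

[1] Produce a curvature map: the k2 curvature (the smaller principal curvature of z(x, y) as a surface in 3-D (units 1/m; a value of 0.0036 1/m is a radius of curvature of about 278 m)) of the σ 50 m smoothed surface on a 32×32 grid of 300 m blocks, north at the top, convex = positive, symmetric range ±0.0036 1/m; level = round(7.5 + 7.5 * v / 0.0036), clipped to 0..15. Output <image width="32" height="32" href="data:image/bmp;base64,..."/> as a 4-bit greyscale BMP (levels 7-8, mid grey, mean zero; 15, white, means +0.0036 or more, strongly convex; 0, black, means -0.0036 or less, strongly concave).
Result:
<image width="32" height="32" href="data:image/bmp;base64,Qk12AgAAAAAAAHYAAAAoAAAAIAAAACAAAAABAAQAAAAAAAACAAATCwAAEwsAABAAAAAAAAAAAAAAABEREQAiIiIAMzMzAERERABVVVUAZmZmAHd3dwCIiIgAmZmZAKqqqgC7u7sAzMzMAN3d3QDu7u4A////ADQzcHJ3ZXFCQ1ZndEMkUhUzVDVDh1UhAjRVNHEAR2YBc1ZVU4h2KGFWN3ZWREVEYjNWRGRHdEciVGdjImd3VoUyVIRxQUUnMmRSR3d4iIR2A0NyYklmMjM0V3dxNnhzZAN3ZVI0llM1VId3JjQ4c0UzVHd2VkUhZFeHc3hCU3NjMGV3d2ExJGNjg0d0RVVkRDNVd3dyNyNjNkeGNmZFNmVjB3d2JkNxZ2NWRAEzI1NVdwc3codGMEd3QwFoZGZmVngVFzZiZyZ4d3VlQ2RVdneDQxc3VXdldyMyQkN2UWR3Q2B3dBJiNUFhAiM1MzQ1A2ZTlWF3hyIjM0ZkIAd1NkUDZDMGd3dUd2hHdENXdTZUcIRGE3dFRiMzJThlNENneENHFAVYVXQyMjU3gjZFM0NUOEQWNjWFNwM2N3FEc1d3USVyJhRxRjcFNzVWg2MzRCQSEydAZANYE0Y1M1JSdlNCQ2RHVAQmcwNFVRVDUiU0VCRlN2RUEwNFNUVCdlE0Z3Z1Izd3Z3IDQlVHViZyNFkyVAI3dDaHQFJXQ3NkhARHGHcpUyV2Z1IyRCM4hIUEWRZ3YjVYd1cyg2NSOHR2ImSXd3d3RGhGE1YTJFNEhwM1SIc0h3VDd0E0UyA3hGIzJXmFMjV2V3QzYzRWN3IxAAZmRFByZ3hzR1JJh0g3NXIj"/>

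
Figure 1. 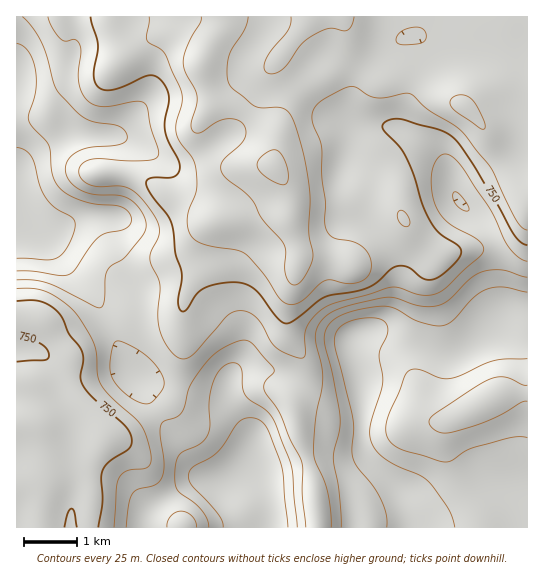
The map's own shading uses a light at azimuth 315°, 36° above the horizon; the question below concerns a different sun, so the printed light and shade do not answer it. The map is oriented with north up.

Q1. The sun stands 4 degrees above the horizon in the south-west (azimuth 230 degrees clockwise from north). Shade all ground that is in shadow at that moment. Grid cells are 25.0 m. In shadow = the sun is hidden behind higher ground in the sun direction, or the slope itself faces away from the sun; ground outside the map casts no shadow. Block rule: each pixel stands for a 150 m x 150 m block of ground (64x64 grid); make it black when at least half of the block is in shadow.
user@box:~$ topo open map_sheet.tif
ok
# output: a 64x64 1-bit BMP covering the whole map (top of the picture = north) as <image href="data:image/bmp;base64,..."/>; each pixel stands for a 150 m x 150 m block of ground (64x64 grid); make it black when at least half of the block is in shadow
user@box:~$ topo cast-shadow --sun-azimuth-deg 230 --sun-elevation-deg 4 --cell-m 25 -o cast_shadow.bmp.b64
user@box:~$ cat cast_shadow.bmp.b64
<image width="64" height="64" href="data:image/bmp;base64,Qk0+AgAAAAAAAD4AAAAoAAAAQAAAAEAAAAABAAEAAAAAAAACAAATCwAAEwsAAAIAAAAAAAAA////AAAAAAAADAOAAYAAAAAMA8ABwAAAAB4H4APAAAAAHA/gA8YAAAAcD/ADzgAAAAgP8APMAAAAAB/gA/AAAAAAOAAD4AAAAAB4AAPwAAAAAPAAAGAAAAAA8AAAAAAAAAHgAAAAAAAAB+AAAEAAAAAPwAAA4AAAAB/AAADgAAAAP4AAAeAAAAA/gAAB4AAAAH8AAAHwAAAAfwAAA+AAAAB+AAAD4AAAAHgAAAfgAAAAcAAAB+AAAADwAAAP4AAAAPAAAA/gAAAB8AAAD+AAAAHgAAADwAAAB+AAAAAAAAAPwAAAAAAAAB/AAAAAAAAA/8AAAAAAAAD/gAAAAAAAAP+AAAAAAAAA/wAAAAAAAAA/AAAAAAAAAAwAAAAAAAAAAAAAAAAAAYAAAAAABAAHwAAAAAAEAB/AAAAAAAQAP8AAAAAAAAA/gAAAAAAEAD8AAAAAAA4APwAAAAAADgA+AAAAAAAPADwAAAAAAB8AAAAAEAAADwAAAAA4AAAAAAAAABgAAAAAAAAAAAAAAAAAAAAAAAAYAAAAAAAAABgAAAAAAAAAAAAAAAAAAAAAAAAAAAAAAAAAAAAAAAAAAAAAAAAAAAAAAAAAAAAAAAAAAAAAAAAAAAAAAAAAAAAAAAAAAAAAAAAAAAAAAAAAAAAAAAAAAAAAAAAAAAAAAAAAAAAAAAAAAAAAAA=="/>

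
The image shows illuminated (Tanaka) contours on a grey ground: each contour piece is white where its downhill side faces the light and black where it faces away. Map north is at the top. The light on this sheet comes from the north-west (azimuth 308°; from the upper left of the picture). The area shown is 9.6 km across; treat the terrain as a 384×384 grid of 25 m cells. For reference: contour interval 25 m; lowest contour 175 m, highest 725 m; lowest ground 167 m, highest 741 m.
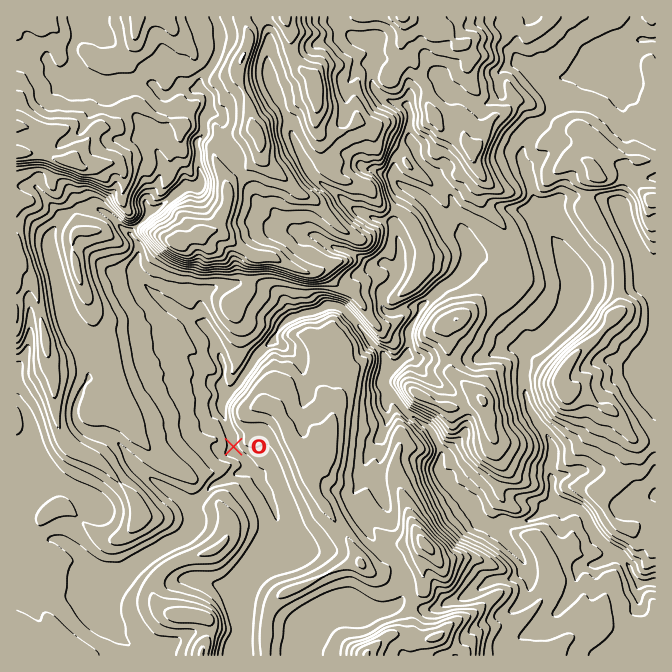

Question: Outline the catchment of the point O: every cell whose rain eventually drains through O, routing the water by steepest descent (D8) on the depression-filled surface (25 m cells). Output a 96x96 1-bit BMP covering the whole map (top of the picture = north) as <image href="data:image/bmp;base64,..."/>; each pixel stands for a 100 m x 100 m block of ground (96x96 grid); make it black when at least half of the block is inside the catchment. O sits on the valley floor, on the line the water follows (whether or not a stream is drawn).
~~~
<image width="96" height="96" href="data:image/bmp;base64,Qk2+BAAAAAAAAD4AAAAoAAAAYAAAAGAAAAABAAEAAAAAAIAEAAATCwAAEwsAAAIAAAAAAAAA////AAAAAAD//////AAAAAAAAAD//////AAAAAAAAAD//////AAAAAAAAAD//////AAAAAAAAAD//////AAAAAAAAAD//////AAAAAAAAAD//////AAAAAAAAAD//////AAAAAAAAAD//////gAAAAAAAAD//////4AAAAAAAAD//////+AAAAAAAAD///////gAAAAAAAD///////4AAAAAAAD///////+AAAAAAAD////////gAAAAAAD////////gAAAAAAD////////AAAAAAAD////////AAAAAAAD///////+AAAAAAAD///////8AAAAAAAD///////8AAAAAAAD///////4AAAAAAAD///////wAAAAAAAD///////wAAAAAAAD///////gAAAAAAAD///////gAAAAAAAD///////AAAAAAAAD///////AAAAAAAAD///7///AAAAAAAAD///x//+AAAAAAAAD///A//+AAAAAAAAD///Aef8AAAAAAAAD//+AAH4AAAAAAAAD//8AAH4AAAAAAAAD//4AAH4AAAAAAAAD//4AAHwAAAAAAAAD//4AAHgAAAAAAAAD//wAADAAAAAAAAAD//wAAAAAAAAAAAAD//wAAAAAAAAAAAAD//gAAAAAAAAAAAAD//gAAAAAAAAAAAAD//gAAAAAAAAAAAAD//gAAAAAAAAAAAAD//AAAAAAAAAAAAAD//AAAAAAAAAAAAAD//AAAAAAAAAAAAAD/+AAAAAAAAAAAAAD/+AAAAAAAAAAAAAD/8AAAAAAAAAAAAAD/8AAAAAAAAAAAAAD/4AAAAAAAAAAAAAD/4AAAAAAAAAAAAAD/4AAAAAAAAAAAAAD/wAAAAAAAAAAAAAD/wAAAAAAAAAAAAAD/wAAAAAAAAAAAAAD/gAAAAAAAAAAAAAD/gAAAAAAAAAAAAAD/gAAAAAAAAAAAAAD/gAAAAAAAAAAAAAD/gAAAAAAAAAAAAAD/gAAAAAAAAAAAAAD/gAAAAAAAAAAAAAD/gAAAAAAAAAAAAAD/gAAAAAAAAAAAAAD/gAAAAAAAAAAAAAD/AAAAAAAAAAAAAAD+AAAAAAAAAAAAAAD8AAAAAAAAAAAAAAD8AAAAAAAAAAAAAAD4AAAAAAAAAAAAAAD8AAAAAAAAAAAAAAD8AAAAAAAAAAAAAAD8AAAAAAAAAAAAAAAgAAAAAAAAAAAAAAAAAAAAAAAAAAAAAAAAAAAAAAAAAAAAAAAAAAAAAAAAAAAAAAAAAAAAAAAAAAAAAAAAAAAAAAAAAAAAAAAAAAAAAAAAAAAAAAAAAAAAAAAAAAAAAAAAAAAAAAAAAAAAAAAAAAAAAAAAAAAAAAAAAAAAAAAAAAAAAAAAAAAAAAAAAAAAAAAAAAAAAAAAAAAAAAAAAAAAAAAAAAAAAAAAAAAAAAAAAAAAAAAAAAAAAAAAAAAAAAAAAAAAAAAAAAAAAAAAAAAAAAAAAAAAAAAAAAAAAAAAAAAAAAAAAAAAAAAAAAAAAAAAAAAAAAAAAAAAAAA="/>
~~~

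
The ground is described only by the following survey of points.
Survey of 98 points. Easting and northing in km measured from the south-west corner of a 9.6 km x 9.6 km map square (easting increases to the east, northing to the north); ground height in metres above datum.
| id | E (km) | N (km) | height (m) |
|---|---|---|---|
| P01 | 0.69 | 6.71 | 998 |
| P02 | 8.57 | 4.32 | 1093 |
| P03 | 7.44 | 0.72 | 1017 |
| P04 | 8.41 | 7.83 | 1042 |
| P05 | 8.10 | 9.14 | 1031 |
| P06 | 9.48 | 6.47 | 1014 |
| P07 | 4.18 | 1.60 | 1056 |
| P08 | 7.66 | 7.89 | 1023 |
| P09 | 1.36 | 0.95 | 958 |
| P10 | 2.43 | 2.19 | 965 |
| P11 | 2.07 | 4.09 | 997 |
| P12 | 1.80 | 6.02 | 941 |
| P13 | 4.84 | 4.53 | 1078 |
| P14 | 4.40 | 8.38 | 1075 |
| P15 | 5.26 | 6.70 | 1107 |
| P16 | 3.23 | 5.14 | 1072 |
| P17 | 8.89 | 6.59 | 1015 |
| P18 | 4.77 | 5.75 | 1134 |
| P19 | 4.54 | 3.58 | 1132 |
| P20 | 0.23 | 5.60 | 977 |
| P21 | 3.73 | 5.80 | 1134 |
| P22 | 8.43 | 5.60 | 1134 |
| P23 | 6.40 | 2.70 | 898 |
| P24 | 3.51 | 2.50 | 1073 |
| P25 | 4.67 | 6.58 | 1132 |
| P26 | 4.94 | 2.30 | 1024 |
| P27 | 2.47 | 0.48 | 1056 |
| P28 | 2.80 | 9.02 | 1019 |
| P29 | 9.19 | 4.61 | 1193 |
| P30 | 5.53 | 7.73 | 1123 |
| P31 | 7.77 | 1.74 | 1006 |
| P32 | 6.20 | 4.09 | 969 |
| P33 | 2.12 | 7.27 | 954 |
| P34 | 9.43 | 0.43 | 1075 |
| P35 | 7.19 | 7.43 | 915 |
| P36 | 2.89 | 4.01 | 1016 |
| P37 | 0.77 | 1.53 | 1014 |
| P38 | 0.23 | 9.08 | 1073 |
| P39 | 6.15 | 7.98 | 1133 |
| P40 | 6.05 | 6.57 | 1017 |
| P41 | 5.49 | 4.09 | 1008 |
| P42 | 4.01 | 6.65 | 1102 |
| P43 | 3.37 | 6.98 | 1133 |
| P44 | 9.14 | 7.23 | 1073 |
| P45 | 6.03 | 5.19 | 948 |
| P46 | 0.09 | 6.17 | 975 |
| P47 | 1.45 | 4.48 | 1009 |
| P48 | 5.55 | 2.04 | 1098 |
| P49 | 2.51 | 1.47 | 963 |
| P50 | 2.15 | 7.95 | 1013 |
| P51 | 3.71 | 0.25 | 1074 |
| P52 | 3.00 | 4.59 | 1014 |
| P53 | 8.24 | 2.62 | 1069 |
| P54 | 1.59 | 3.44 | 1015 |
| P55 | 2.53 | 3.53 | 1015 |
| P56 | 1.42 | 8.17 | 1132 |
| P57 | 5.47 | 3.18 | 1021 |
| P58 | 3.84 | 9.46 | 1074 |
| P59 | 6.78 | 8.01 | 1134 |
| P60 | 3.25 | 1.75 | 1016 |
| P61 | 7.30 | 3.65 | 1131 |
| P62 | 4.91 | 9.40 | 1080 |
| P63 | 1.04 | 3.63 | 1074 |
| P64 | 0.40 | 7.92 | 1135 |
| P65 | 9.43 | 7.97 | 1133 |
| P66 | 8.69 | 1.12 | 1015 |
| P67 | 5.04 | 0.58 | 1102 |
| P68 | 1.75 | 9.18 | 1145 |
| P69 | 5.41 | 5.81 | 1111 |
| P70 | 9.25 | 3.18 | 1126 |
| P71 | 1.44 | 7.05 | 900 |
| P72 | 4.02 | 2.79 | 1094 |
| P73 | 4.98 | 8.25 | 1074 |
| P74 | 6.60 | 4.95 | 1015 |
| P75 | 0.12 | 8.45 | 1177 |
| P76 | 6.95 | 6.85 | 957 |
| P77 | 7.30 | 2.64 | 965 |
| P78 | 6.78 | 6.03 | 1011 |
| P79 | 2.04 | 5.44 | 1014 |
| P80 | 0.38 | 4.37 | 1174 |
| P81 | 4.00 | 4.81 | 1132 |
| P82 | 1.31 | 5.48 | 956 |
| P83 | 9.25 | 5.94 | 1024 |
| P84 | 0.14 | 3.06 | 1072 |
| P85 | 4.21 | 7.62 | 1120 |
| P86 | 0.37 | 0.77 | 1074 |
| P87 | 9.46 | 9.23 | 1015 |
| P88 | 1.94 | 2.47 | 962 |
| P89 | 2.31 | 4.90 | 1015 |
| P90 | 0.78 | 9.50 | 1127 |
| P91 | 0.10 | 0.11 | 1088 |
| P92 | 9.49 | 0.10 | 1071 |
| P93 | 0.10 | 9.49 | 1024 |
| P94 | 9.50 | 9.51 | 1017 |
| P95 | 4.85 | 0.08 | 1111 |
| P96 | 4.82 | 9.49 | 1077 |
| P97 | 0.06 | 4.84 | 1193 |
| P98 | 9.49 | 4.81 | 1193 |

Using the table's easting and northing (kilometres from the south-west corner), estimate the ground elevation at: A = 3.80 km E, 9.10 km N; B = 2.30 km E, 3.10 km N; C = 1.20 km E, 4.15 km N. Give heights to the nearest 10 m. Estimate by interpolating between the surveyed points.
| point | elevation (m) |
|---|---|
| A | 1070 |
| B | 1020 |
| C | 1070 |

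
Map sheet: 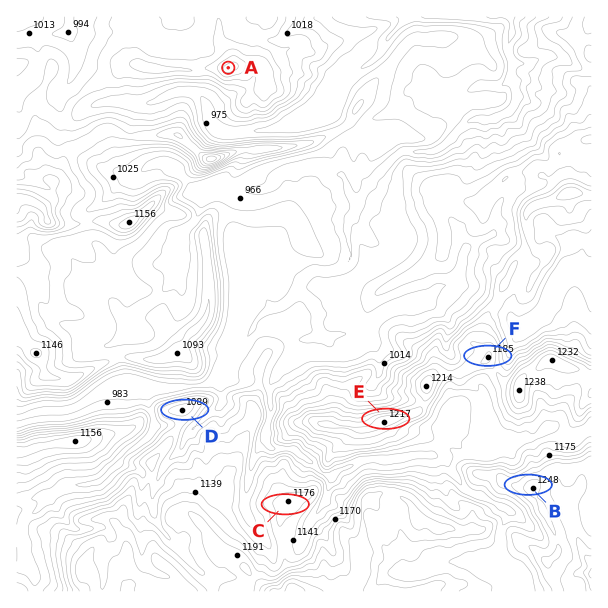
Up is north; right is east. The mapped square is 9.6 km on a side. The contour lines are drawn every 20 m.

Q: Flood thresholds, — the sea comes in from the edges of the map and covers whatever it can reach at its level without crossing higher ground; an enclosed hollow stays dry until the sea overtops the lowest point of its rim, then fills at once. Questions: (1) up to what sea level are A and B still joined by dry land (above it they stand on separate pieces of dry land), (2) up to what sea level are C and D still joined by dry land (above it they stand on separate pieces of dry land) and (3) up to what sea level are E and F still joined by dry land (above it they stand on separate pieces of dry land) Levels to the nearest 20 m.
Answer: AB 980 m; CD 1060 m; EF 1160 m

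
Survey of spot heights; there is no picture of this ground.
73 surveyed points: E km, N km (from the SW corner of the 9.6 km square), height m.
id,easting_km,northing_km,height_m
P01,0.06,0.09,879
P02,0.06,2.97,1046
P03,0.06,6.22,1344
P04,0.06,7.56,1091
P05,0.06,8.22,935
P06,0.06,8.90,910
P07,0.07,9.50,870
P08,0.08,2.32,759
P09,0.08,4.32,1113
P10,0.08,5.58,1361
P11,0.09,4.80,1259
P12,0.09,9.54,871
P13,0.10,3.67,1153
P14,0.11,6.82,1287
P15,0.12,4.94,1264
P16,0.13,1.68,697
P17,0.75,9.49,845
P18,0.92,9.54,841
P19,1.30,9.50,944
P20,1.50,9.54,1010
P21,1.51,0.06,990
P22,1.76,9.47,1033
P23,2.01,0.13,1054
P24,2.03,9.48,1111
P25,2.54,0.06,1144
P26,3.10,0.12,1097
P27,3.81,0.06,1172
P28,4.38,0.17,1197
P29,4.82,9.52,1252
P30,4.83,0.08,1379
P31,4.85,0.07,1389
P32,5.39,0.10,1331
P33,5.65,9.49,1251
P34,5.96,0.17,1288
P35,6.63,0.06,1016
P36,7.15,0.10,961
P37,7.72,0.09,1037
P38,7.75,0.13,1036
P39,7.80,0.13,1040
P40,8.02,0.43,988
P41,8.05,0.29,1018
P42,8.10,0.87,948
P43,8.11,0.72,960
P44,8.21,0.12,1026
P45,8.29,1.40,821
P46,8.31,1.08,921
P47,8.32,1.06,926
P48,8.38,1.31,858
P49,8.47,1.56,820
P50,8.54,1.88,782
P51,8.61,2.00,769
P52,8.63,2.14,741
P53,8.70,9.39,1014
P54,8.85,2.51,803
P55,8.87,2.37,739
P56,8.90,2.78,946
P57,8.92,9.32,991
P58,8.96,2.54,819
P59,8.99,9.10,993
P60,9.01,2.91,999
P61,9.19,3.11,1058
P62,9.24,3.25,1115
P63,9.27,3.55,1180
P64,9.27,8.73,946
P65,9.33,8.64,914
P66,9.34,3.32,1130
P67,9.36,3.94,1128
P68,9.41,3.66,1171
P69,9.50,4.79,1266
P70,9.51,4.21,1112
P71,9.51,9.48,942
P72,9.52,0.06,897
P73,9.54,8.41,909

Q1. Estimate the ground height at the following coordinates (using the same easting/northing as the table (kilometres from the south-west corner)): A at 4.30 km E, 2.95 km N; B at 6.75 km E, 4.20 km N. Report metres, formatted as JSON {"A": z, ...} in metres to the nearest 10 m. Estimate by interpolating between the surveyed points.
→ {"A": 1110, "B": 960}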